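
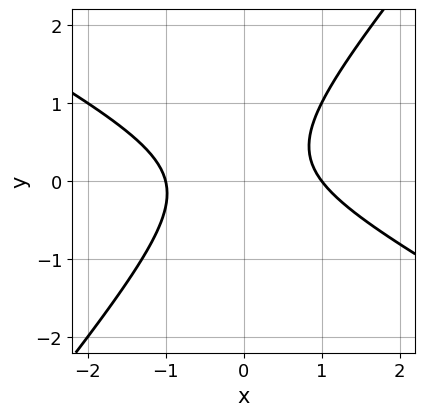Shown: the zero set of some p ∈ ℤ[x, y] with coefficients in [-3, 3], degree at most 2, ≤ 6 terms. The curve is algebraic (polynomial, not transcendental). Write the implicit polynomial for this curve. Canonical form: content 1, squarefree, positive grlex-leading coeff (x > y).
2*x^2 + 2*x*y - 3*y^2 + y - 2

1. Degree: a generic line meets the curve in up to 2 points, so deg p = 2.
2. From the visible intercepts: no y-intercept at any integer in the box; among the integer gridlines, it crosses the x-axis at x ∈ {-1, 1}.
3. Matching integer coefficients to the picture gives p.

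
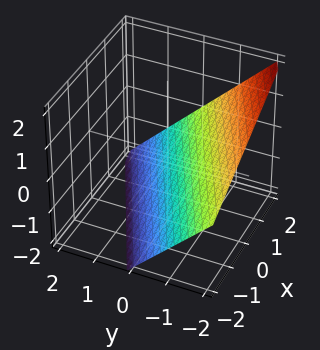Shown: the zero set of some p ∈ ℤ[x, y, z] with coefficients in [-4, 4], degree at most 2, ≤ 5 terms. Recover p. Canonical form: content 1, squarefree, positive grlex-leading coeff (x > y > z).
1. Degree: the surface is flat (a plane), so deg p = 1.
2. From the axis intercepts and sections: it crosses the y-axis at the gridline y = -1; it meets the x-axis at x = 2 (among the integer gridlines).
3. Solving for integer coefficients yields p as stated.

x - 2*y - 2*z - 2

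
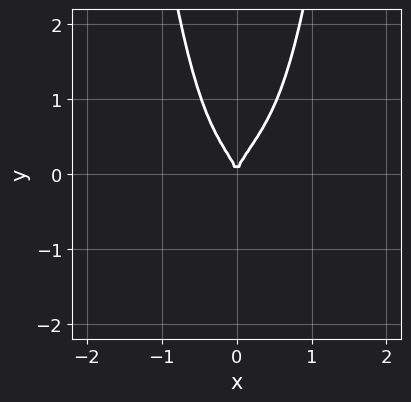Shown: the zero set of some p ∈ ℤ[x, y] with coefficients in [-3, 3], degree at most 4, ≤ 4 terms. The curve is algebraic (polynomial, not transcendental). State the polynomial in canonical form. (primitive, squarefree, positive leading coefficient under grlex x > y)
x^3*y - 3*x^2*y^2 + y^3 - x^2

(a) Degree: no degree-3 curve has this shape, so deg p = 4.
(b) Against the integer gridlines: one x-axis crossing is at x = 0; it crosses the y-axis at the gridline y = 0.
(c) Together with the visible shape, these determine p as stated.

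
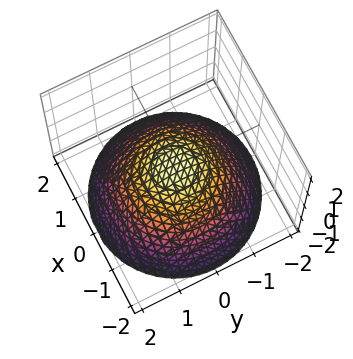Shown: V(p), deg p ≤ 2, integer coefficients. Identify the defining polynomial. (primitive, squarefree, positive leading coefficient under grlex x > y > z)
x^2 + y^2 + 2*z

First, deg p = 2. A paraboloid; a quadric.
Then, symmetry: the z-axis is an axis of rotation, so x and y enter only as x² + y².
Then, checking where it meets the axes: a circular section at z = -1 has radius between 1 and 2; one x-axis crossing is at x = 0.
Finally, matching integer coefficients to the picture gives p.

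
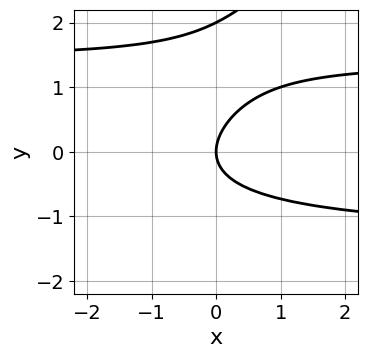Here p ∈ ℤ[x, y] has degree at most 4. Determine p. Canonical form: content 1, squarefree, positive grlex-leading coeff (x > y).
x*y^2 - y^3 + 2*y^2 - 2*x

First, degree: the shape is more complex than any degree-2 curve, so deg p = 3.
Next, reading off the gridlines: the y-axis gridline crossings are at y ∈ {0, 2}; it crosses the x-axis at the gridline x = 0.
Finally, matching integer coefficients to the picture gives p.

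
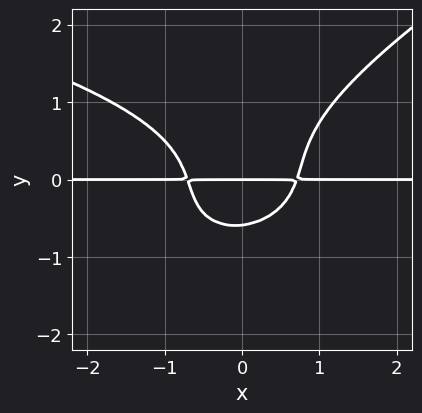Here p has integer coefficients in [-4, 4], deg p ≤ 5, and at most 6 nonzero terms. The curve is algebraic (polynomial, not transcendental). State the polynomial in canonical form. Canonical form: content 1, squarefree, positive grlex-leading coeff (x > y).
x*y^3 - 2*y^4 + 2*x^2*y - y^2 - y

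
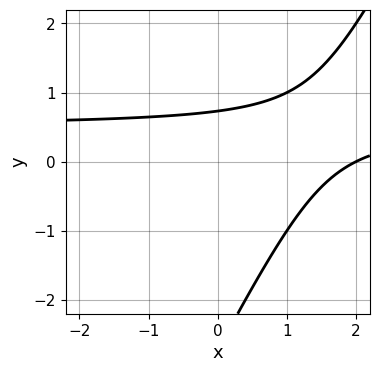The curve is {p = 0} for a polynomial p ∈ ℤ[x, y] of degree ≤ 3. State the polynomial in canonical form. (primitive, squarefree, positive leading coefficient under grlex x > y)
(a) The degree is 2 — a generic line meets the curve in up to 2 points.
(b) Against the integer gridlines: it meets the x-axis at x = 2 (among the integer gridlines).
(c) Solving for integer coefficients yields p as stated.

2*x*y - y^2 - x - 2*y + 2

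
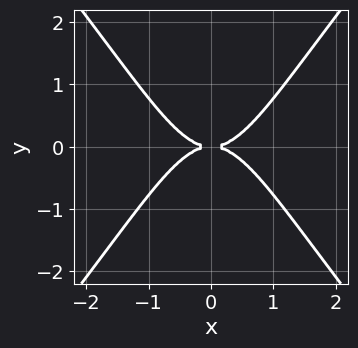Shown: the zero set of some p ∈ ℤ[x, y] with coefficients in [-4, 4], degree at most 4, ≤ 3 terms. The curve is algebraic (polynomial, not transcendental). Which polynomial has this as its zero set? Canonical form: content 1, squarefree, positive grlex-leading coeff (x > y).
3*x^4 - 2*x^2*y^2 - 3*y^2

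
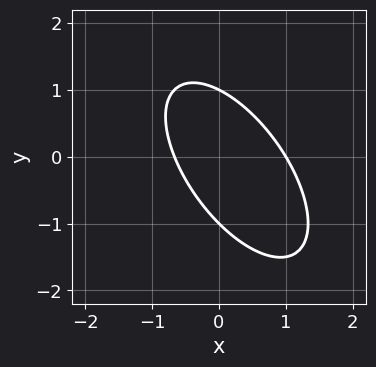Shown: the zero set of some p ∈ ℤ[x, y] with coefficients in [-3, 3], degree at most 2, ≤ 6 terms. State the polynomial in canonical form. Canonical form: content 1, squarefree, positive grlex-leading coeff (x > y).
3*x^2 + 3*x*y + 2*y^2 - x - 2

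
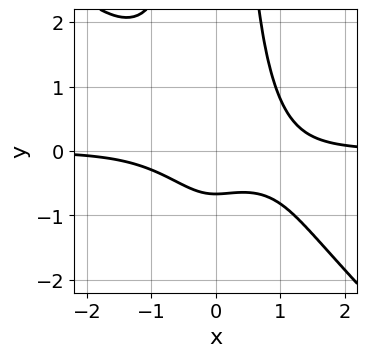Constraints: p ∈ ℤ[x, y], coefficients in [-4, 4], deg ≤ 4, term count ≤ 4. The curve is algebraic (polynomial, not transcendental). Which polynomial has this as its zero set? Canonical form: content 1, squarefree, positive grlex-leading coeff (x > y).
First, deg p = 4. A generic line meets the curve in up to 4 points.
Next, observable constraints: no x-intercept at any integer in the box.
Finally, the integer polynomial consistent with all of this is the stated p.

3*x^3*y + 3*x^2*y^2 - 3*y - 2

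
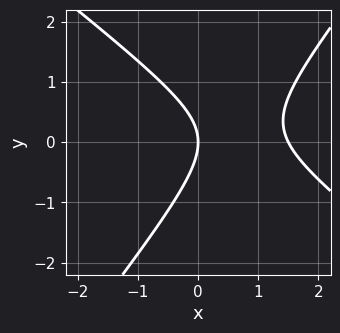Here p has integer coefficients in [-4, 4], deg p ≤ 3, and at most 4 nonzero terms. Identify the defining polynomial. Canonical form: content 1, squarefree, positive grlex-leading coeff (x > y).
2*x^2 + x*y - 2*y^2 - 3*x

First, the degree is 2 — the shape is more complex than any degree-1 curve.
Next, observable constraints: it meets the x-axis at x = 0 (among the integer gridlines); it meets the y-axis at y = 0 (among the integer gridlines).
Finally, together with the visible shape, these determine p as stated.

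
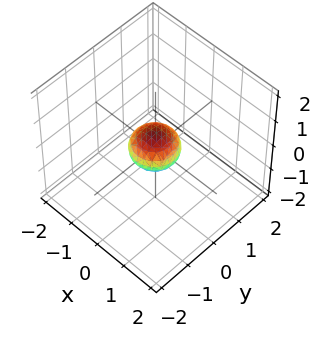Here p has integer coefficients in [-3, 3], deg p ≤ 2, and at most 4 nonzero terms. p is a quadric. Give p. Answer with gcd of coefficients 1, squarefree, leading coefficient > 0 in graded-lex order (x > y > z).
2*x^2 + 2*y^2 + 3*z^2 - 1

(a) Degree: a closed, bounded, convex surface; a quadric, so deg p = 2.
(b) Symmetries: the z ↦ −z reflection is a symmetry, so z appears only in even powers; rotational symmetry about the z-axis ⇒ p depends on x, y only through x² + y².
(c) Reading off the gridlines: a circular section at z = 0 has radius between 0 and 1.
(d) These observations pin down the coefficients.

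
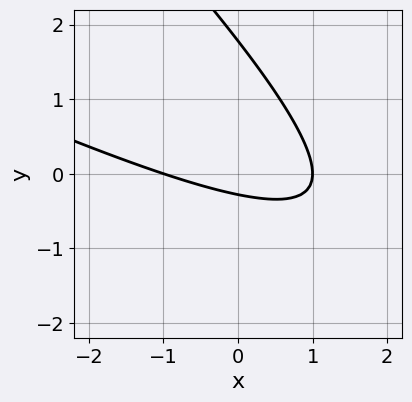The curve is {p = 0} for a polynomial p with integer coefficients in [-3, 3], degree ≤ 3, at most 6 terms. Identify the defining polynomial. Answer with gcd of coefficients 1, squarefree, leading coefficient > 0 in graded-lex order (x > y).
x^2 + 3*x*y + 2*y^2 - 3*y - 1

First, the degree is 2 — the shape is more complex than any degree-1 curve.
Then, from the axis intercepts and sections: among the integer gridlines, it crosses the x-axis at x ∈ {-1, 1}.
Finally, matching integer coefficients to the picture gives p.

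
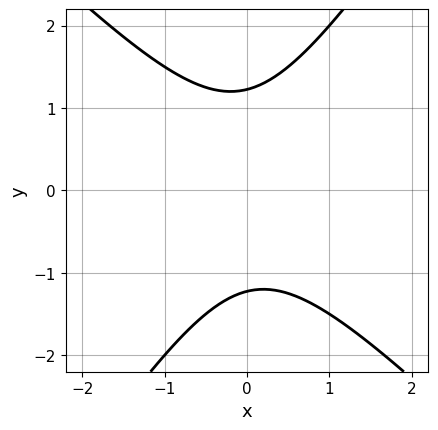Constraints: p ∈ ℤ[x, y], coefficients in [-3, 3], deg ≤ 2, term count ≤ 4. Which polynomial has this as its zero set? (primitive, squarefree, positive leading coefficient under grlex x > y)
3*x^2 + x*y - 2*y^2 + 3

First, the degree is 2 — a generic line meets the curve in up to 2 points.
Next, reading off the gridlines: the curve avoids every integer x-axis point in the box.
Finally, fitting integer coefficients to these (and the overall shape) gives p.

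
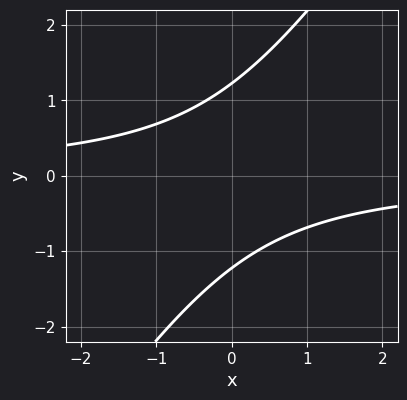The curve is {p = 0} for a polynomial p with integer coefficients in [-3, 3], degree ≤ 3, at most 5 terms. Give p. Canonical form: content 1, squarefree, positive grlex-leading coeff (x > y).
(a) The degree is 2 — no degree-1 curve has this shape.
(b) Checking where it meets the axes: no x-intercept at any integer in the box.
(c) Putting this together gives p.

3*x*y - 2*y^2 + 3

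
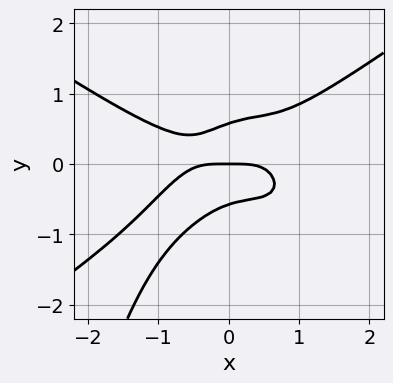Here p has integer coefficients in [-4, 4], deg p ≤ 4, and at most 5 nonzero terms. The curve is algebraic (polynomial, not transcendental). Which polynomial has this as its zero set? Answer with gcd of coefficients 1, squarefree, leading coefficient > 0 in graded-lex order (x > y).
x^4 - 2*x^2*y^2 + 2*x*y^2 - 3*y^3 + y

1. Degree: the shape is more complex than any degree-3 curve, so deg p = 4.
2. From the visible intercepts: it crosses the x-axis at the gridline x = 0; one y-axis crossing is at y = 0.
3. Matching integer coefficients to the picture gives p.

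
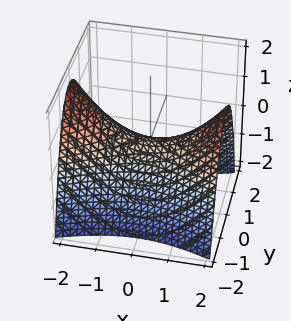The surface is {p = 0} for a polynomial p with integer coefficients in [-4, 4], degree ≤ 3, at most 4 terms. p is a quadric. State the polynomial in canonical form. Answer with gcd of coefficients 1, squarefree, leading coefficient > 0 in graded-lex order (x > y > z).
(a) The degree is 2 — a hyperbolic paraboloid; a quadric.
(b) Symmetries: the y ↦ −y reflection is a symmetry, so y appears only in even powers; mirror symmetry x ↦ −x ⇒ only even powers of x.
(c) Against the integer gridlines: it meets the z-axis at z = 0 (among the integer gridlines); it meets the y-axis at y = 0 (among the integer gridlines).
(d) Together with the visible shape, these determine p as stated.

x^2 - 3*y^2 - 3*z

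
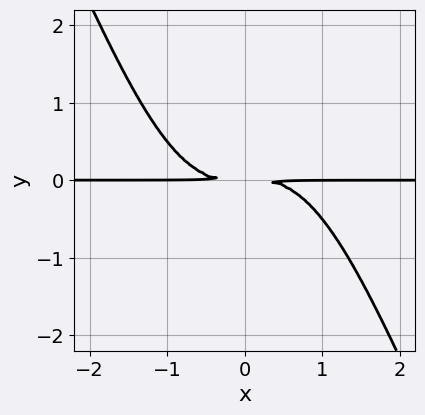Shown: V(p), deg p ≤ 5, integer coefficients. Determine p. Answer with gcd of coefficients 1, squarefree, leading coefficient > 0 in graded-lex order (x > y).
2*x^3*y + x^2*y^2 + 3*y^2

(a) deg p = 4. The shape is more complex than any degree-3 curve.
(b) From the visible intercepts: every point of the x-axis in the box is on the curve.
(c) Together with the visible shape, these determine p as stated.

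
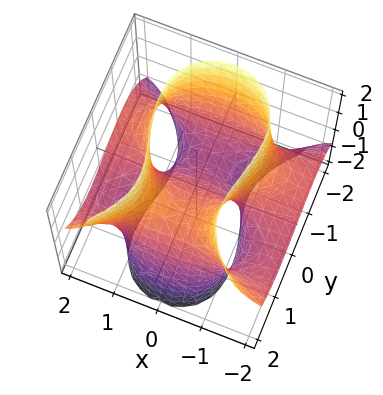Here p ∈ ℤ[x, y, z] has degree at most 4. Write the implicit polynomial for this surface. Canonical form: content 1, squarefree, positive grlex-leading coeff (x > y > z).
First, deg p = 3. A generic line meets the surface in up to 3 points.
Next, from the visible intercepts: the visible x-axis segment lies entirely on the surface; one z-axis crossing is at z = 0; it crosses the y-axis at the gridline y = 0.
Finally, solving for integer coefficients yields p as stated.

2*x^2*z - y^3 + 2*y - 2*z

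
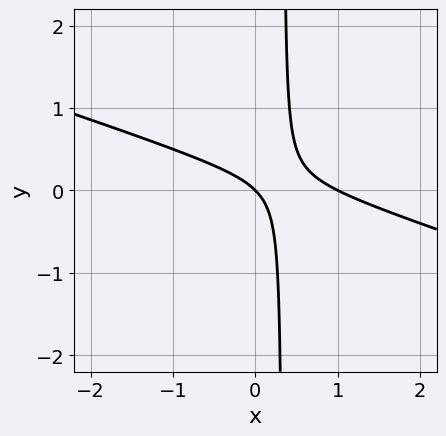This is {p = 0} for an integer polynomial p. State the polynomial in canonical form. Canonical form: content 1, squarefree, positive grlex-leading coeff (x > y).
x^2 + 3*x*y - x - y

(a) Degree: no degree-1 curve has this shape, so deg p = 2.
(b) From the visible intercepts: one y-axis crossing is at y = 0; the x-axis gridline crossings are at x ∈ {0, 1}.
(c) Together with the visible shape, these determine p as stated.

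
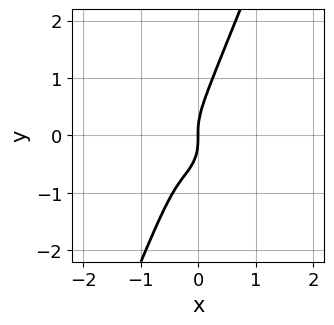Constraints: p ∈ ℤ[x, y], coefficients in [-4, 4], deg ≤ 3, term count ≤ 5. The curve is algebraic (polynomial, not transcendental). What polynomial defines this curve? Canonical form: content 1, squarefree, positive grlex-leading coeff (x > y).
1. The degree is 3 — the shape is more complex than any degree-2 curve.
2. Observable constraints: it crosses the x-axis at the gridline x = 0; it crosses the y-axis at the gridline y = 0.
3. Putting this together gives p.

3*x^3 + 2*x*y^2 - y^3 + 3*x^2 + x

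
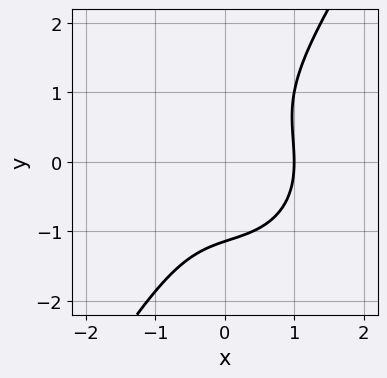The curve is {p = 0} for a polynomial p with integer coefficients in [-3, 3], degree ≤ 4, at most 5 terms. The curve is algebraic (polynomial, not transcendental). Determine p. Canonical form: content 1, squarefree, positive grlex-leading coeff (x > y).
3*x^3 + 2*x*y^2 - 2*y^3 - 3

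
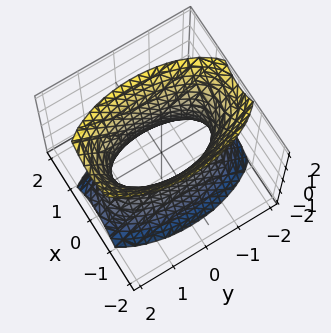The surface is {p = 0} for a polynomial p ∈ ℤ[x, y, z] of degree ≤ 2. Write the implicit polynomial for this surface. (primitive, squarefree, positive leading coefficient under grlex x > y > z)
3*x^2 + y^2 - z^2 - 2

1. deg p = 2. One connected sheet with a waist; a quadric.
2. Symmetries: it's symmetric under y → −y, forcing even powers of y; it's symmetric under z → −z, forcing even powers of z; it's symmetric under x → −x, forcing even powers of x.
3. From the visible intercepts: it misses every integer gridline on the z-axis.
4. Fitting integer coefficients to these (and the overall shape) gives p.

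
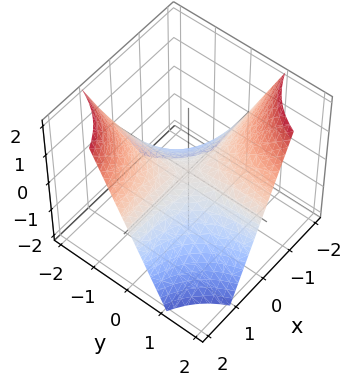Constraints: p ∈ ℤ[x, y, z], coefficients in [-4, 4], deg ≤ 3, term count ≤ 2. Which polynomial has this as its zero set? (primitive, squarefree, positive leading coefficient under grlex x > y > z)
x*y + z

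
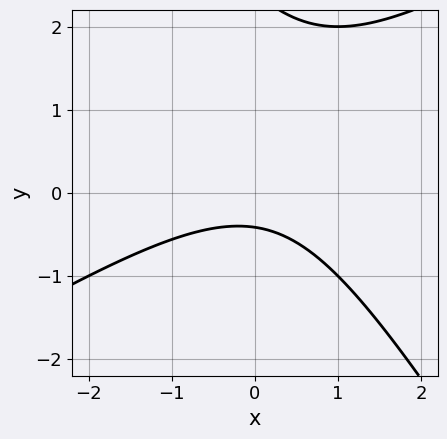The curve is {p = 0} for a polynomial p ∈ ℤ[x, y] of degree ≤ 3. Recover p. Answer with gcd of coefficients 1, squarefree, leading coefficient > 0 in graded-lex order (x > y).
1. deg p = 2. A generic line meets the curve in up to 2 points.
2. Against the integer gridlines: it misses every integer gridline on the x-axis.
3. These observations pin down the coefficients.

x^2 - x*y - y^2 + 2*y + 1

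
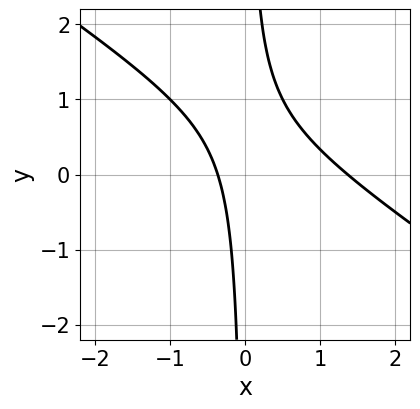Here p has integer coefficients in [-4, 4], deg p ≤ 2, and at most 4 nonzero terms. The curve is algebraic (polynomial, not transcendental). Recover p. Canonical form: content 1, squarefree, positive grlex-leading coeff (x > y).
2*x^2 + 3*x*y - 2*x - 1

1. deg p = 2. A generic line meets the curve in up to 2 points.
2. Reading off the gridlines: it misses every integer gridline on the y-axis.
3. Matching integer coefficients to the picture gives p.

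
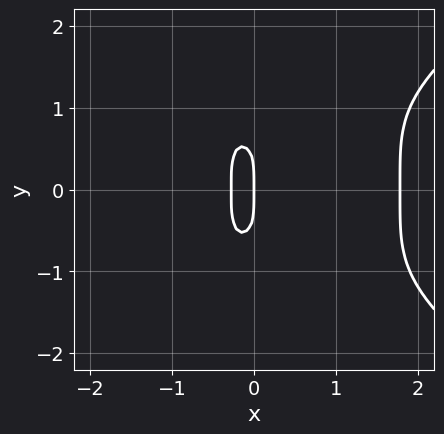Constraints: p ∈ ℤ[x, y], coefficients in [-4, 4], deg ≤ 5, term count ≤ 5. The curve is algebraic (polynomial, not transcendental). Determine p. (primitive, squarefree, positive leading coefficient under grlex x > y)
y^4 - 2*x^3 + 3*x^2 + x

1. Degree: no degree-3 curve has this shape, so deg p = 4.
2. Symmetries: it's symmetric under y → −y, forcing even powers of y.
3. Against the integer gridlines: one x-axis crossing is at x = 0; one y-axis crossing is at y = 0.
4. Matching integer coefficients to the picture gives p.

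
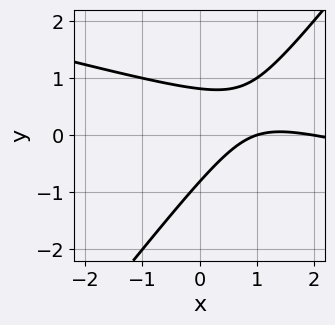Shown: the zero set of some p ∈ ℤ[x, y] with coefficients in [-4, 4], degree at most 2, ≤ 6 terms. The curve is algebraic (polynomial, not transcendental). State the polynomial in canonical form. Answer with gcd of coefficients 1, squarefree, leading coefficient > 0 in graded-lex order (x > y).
deg p = 2. A generic line meets the curve in up to 2 points.
Checking where it meets the axes: the x-axis gridline crossings are at x ∈ {1, 2}.
Putting this together gives p.

x^2 + 3*x*y - 3*y^2 - 3*x + 2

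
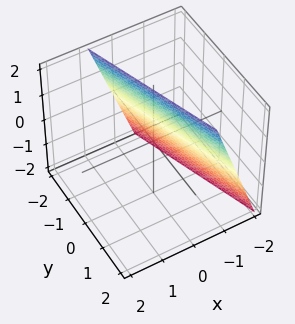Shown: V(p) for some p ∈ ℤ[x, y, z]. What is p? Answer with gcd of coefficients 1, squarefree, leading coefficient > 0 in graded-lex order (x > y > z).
3*x + y - z + 2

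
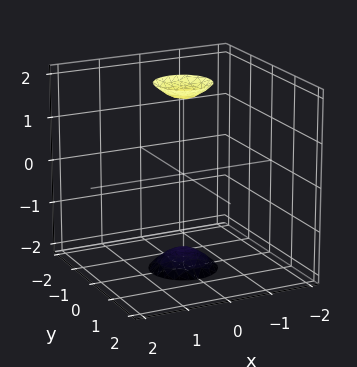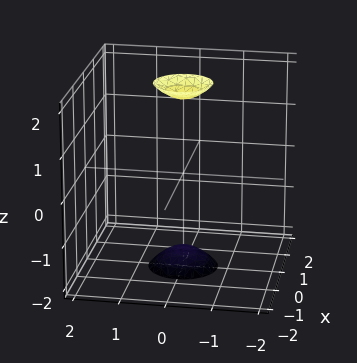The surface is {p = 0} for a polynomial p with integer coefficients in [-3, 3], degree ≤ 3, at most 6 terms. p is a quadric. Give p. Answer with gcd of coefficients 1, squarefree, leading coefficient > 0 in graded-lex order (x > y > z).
3*x^2 + 3*y^2 - z^2 + 3

1. I count 2 distinct pieces. Treating them together as one polynomial.
2. deg p = 2. Two sheets facing apart; a quadric.
3. Symmetry: the surface is invariant under rotation about z: p = q(x² + y², z); mirror symmetry z ↦ −z ⇒ only even powers of z.
4. From the axis intercepts and sections: a circular section at z = -2 has radius between 0 and 1; the surface avoids every integer x-axis point in the box; the surface avoids every integer y-axis point in the box.
5. Together with the visible shape, these determine p as stated.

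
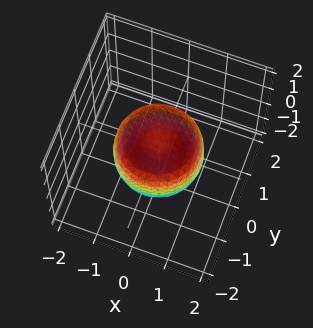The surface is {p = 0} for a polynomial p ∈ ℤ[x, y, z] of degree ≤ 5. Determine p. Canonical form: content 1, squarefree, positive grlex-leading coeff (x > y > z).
First, deg p = 4.
Next, symmetries: the surface is invariant under rotation about z: p = q(x² + y², z).
Then, from the visible intercepts: a circular section at z = 0 has radius between 1 and 2.
Finally, solving for integer coefficients yields p as stated.

2*x^4 + 4*x^2*y^2 + 2*y^4 - 2*x^2 - 2*y^2 + 2*z^2 - 1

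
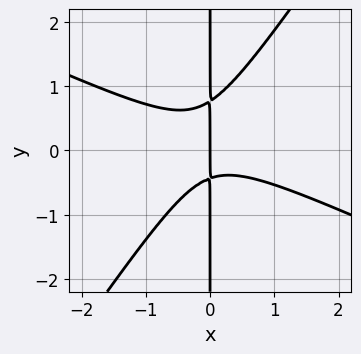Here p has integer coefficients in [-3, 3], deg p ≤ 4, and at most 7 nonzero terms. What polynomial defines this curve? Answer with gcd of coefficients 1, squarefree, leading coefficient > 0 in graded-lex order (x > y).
First, the degree is 3 — the shape is more complex than any degree-2 curve.
Next, observable constraints: the visible y-axis segment lies entirely on the curve; it meets the x-axis at x = 0 (among the integer gridlines).
Finally, solving for integer coefficients yields p as stated.

2*x^3 + 3*x^2*y - 3*x*y^2 + x*y + x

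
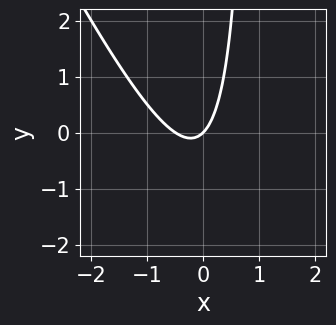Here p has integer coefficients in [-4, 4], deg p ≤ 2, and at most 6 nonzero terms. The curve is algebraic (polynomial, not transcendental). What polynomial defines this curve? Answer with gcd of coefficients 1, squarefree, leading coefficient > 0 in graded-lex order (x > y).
2*x^2 + x*y + x - y

First, degree: no degree-1 curve has this shape, so deg p = 2.
Next, from the axis intercepts and sections: it crosses the y-axis at the gridline y = 0; it meets the x-axis at x = 0 (among the integer gridlines).
Finally, assembling these constraints gives the stated polynomial.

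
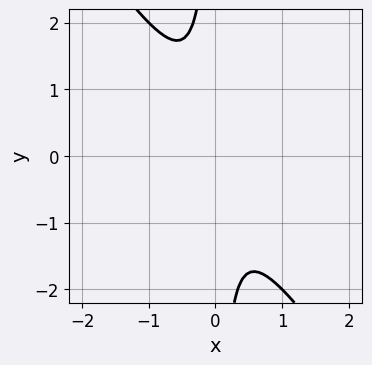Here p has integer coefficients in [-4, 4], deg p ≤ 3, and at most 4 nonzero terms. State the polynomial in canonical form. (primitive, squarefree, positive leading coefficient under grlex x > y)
3*x^2 + 2*x*y + 1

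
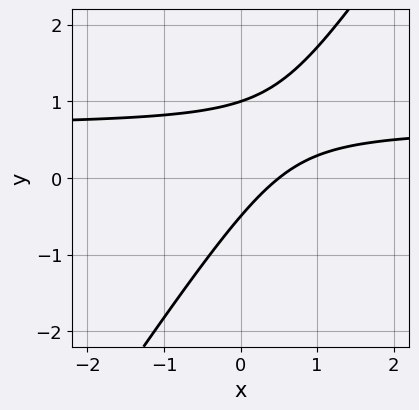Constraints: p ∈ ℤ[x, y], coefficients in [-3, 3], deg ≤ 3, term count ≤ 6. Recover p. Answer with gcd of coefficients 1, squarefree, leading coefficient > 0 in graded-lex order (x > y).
3*x*y - 2*y^2 - 2*x + y + 1

1. The degree is 2 — a generic line meets the curve in up to 2 points.
2. From the visible intercepts: it crosses the y-axis at the gridline y = 1.
3. Solving for integer coefficients yields p as stated.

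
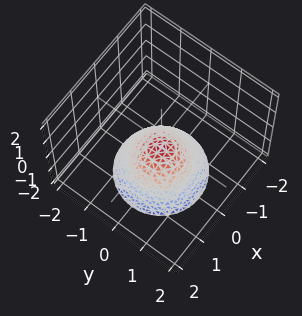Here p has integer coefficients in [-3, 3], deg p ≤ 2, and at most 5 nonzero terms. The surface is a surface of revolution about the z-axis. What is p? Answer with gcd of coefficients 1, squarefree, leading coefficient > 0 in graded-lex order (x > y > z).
Degree: a generic line meets the surface in up to 2 points, so deg p = 2.
Symmetries: the surface is invariant under rotation about z: p = q(x² + y², z).
Reading off the gridlines: it misses every integer gridline on the y-axis; the surface avoids every integer x-axis point in the box; a circular section at z = -1 has radius between 0 and 1.
The integer polynomial consistent with all of this is the stated p.

3*x^2 + 3*y^2 + 3*z + 1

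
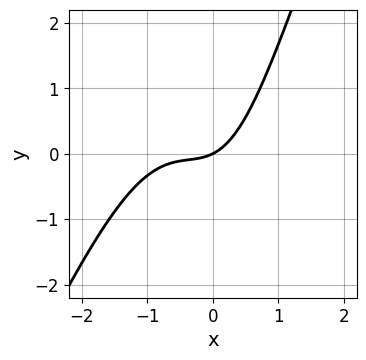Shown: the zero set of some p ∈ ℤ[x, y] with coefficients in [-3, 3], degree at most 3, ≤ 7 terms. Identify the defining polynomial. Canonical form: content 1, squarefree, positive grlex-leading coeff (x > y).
2*x^3 - x^2*y + 2*x^2 + x - 2*y

1. deg p = 3.
2. From the axis intercepts and sections: it meets the y-axis at y = 0 (among the integer gridlines); it crosses the x-axis at the gridline x = 0.
3. These observations pin down the coefficients.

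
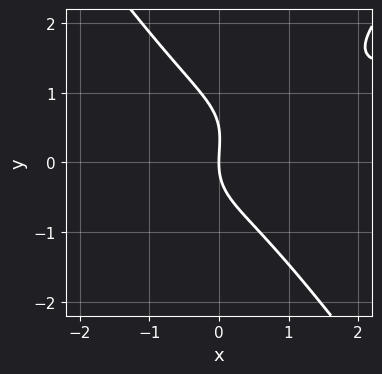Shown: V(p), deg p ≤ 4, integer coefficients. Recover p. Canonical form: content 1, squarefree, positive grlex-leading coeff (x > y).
x^3 - 3*x^2*y + 2*y^3 - y^2 + 3*x

deg p = 3.
Observable constraints: it meets the y-axis at y = 0 (among the integer gridlines); it crosses the x-axis at the gridline x = 0.
Solving for integer coefficients yields p as stated.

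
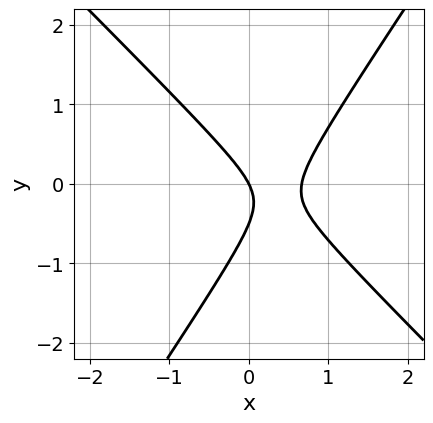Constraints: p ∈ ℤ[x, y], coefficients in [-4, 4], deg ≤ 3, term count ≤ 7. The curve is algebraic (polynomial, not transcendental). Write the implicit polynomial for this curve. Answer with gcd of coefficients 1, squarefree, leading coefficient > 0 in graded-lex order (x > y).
3*x^2 + x*y - 2*y^2 - 2*x - y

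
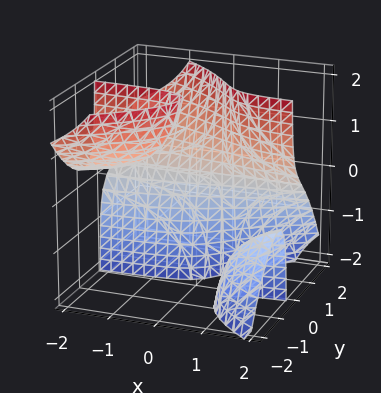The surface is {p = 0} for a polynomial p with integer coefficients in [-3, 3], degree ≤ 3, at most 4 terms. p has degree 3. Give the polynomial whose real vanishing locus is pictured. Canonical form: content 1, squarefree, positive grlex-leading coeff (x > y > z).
(a) I count 3 distinct pieces.
(b) The degree is 3 — no degree-2 surface has this shape.
(c) From the axis intercepts and sections: no x-intercept at any integer in the box; no z-intercept at any integer in the box.
(d) Fitting integer coefficients to these (and the overall shape) gives p.

3*x*y*z + 2*y^3 - y*z - 1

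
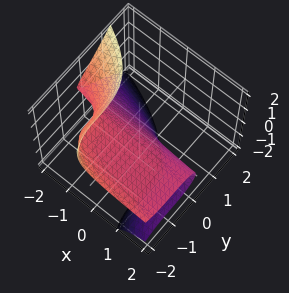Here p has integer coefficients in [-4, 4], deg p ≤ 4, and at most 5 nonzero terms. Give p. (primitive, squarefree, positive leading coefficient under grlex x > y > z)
(a) deg p = 3.
(b) Checking where it meets the axes: one z-axis crossing is at z = 0; it crosses the y-axis at the gridline y = 0.
(c) Fitting integer coefficients to these (and the overall shape) gives p.

2*x*z^2 + y^3 + 3*y^2 + 3*y + 3*z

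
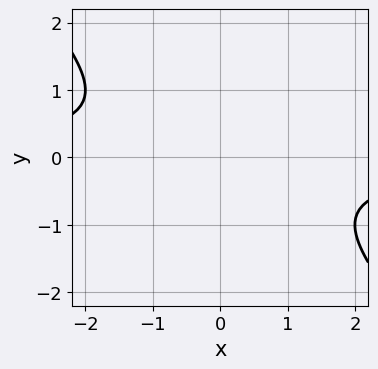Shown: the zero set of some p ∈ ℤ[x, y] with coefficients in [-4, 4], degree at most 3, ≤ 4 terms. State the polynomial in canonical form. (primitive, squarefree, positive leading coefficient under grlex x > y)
x*y + y^2 + 1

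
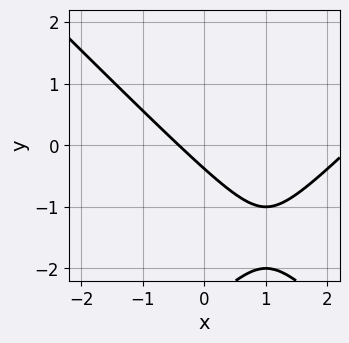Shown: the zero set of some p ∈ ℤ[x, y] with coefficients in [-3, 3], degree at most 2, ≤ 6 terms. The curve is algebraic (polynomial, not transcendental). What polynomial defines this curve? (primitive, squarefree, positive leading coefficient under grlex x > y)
(a) The degree is 2 — no degree-1 curve has this shape.
(b) Putting this together gives p.

x^2 - y^2 - 2*x - 3*y - 1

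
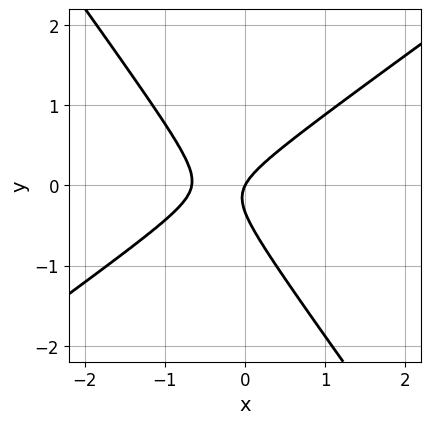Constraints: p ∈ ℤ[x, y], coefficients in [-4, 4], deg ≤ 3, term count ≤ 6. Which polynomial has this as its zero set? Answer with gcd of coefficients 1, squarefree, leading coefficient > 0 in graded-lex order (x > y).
3*x^2 - 2*x*y - 3*y^2 + 2*x - y

First, the degree is 2 — a generic line meets the curve in up to 2 points.
Then, against the integer gridlines: it meets the y-axis at y = 0 (among the integer gridlines); it meets the x-axis at x = 0 (among the integer gridlines).
Finally, together with the visible shape, these determine p as stated.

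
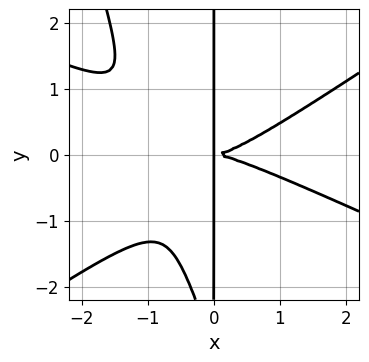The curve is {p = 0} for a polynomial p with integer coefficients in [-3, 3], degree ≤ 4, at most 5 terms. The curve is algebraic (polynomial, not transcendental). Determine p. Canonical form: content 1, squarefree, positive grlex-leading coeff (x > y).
x^4 + x^3*y - 3*x^2*y^2 - x*y^3 - 3*x*y^2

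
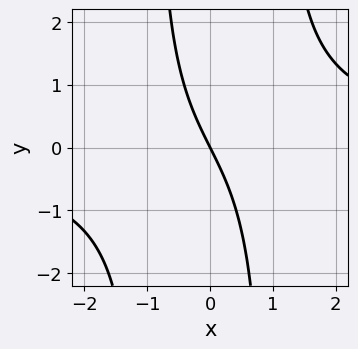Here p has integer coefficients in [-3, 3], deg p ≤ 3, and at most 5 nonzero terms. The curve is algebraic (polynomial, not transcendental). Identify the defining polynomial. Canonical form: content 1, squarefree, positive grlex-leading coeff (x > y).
1. Degree: a generic line meets the curve in up to 3 points, so deg p = 3.
2. From the visible intercepts: it meets the x-axis at x = 0 (among the integer gridlines); it crosses the y-axis at the gridline y = 0.
3. Solving for integer coefficients yields p as stated.

x^2*y - 2*x - y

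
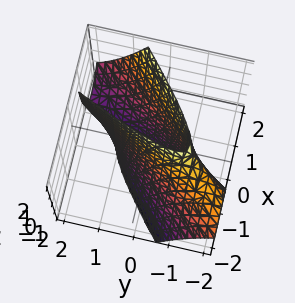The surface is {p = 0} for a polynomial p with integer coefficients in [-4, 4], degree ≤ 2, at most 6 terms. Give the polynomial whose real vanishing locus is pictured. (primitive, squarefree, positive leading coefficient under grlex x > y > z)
(a) deg p = 2. No degree-1 surface has this shape.
(b) Observable constraints: no z-intercept at any integer in the box; among the integer gridlines, it crosses the y-axis at y ∈ {-1, 1}.
(c) Putting this together gives p.

2*x^2 - 3*x*y - x*z + y^2 - 1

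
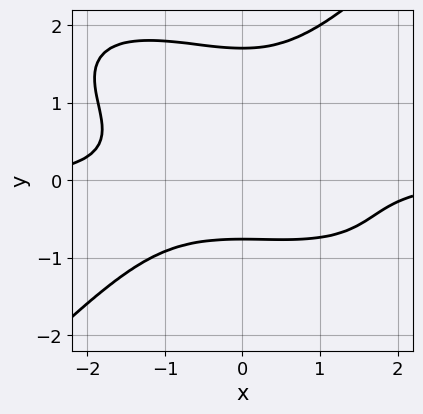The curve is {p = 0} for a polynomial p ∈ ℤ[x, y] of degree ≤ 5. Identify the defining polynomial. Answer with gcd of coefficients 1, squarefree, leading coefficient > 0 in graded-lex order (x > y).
(a) deg p = 4.
(b) Observable constraints: it misses every integer gridline on the x-axis.
(c) Assembling these constraints gives the stated polynomial.

x^3*y + x^2*y^2 - 2*y^4 + 3*y^3 + 2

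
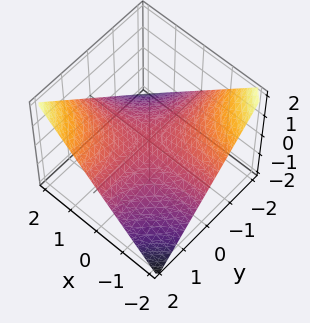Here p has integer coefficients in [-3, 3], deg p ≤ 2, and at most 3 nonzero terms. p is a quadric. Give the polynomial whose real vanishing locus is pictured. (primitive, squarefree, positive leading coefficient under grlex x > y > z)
x*y - 2*z

First, the degree is 2 — a hyperbolic paraboloid; a quadric.
Then, from the visible intercepts: every point of the x-axis in the box is on the surface; the visible y-axis segment lies entirely on the surface; one z-axis crossing is at z = 0.
Finally, the integer polynomial consistent with all of this is the stated p.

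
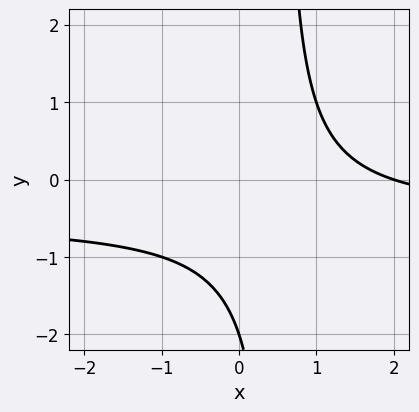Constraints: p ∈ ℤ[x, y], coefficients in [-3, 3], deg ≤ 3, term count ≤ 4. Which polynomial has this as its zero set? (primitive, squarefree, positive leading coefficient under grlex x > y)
2*x*y + x - y - 2

Degree: the shape is more complex than any degree-1 curve, so deg p = 2.
Reading off the gridlines: one y-axis crossing is at y = -2; it meets the x-axis at x = 2 (among the integer gridlines).
Solving for integer coefficients yields p as stated.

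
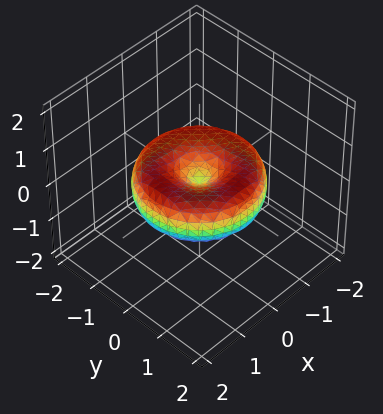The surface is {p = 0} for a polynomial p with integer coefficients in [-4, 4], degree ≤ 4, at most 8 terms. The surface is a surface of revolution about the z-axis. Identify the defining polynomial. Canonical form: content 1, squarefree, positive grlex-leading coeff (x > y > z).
(a) Degree: no degree-3 surface has this shape, so deg p = 4.
(b) Symmetries: rotational symmetry about the z-axis ⇒ p depends on x, y only through x² + y².
(c) Observable constraints: a circular section at z = 0 has radius between 1 and 2; it crosses the z-axis at the gridline z = 0; it crosses the x-axis at the gridline x = 0.
(d) Solving for integer coefficients yields p as stated.

x^4 + 2*x^2*y^2 + y^4 - 2*x^2 - 2*y^2 + 3*z^2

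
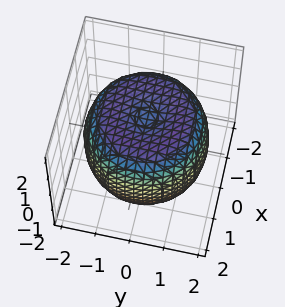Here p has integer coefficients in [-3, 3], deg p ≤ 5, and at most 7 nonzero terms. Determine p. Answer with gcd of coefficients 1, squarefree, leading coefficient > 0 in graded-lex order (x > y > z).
deg p = 4. A generic line meets the surface in up to 4 points.
Symmetries: rotational symmetry about the z-axis ⇒ p depends on x, y only through x² + y².
Checking where it meets the axes: a circular section at z = 1 has radius between 1 and 2.
Putting this together gives p.

x^4 + 2*x^2*y^2 + y^4 - 2*x^2 - 2*y^2 + 2*z^2 - 3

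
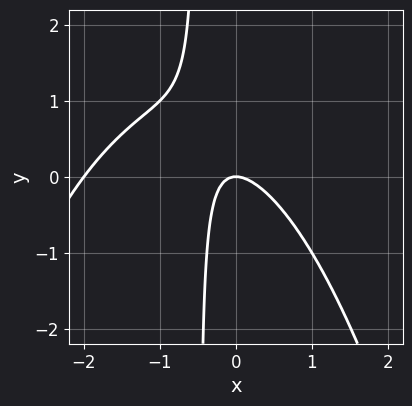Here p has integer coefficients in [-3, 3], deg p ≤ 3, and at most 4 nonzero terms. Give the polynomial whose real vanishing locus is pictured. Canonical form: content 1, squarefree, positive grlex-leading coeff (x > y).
First, degree: a generic line meets the curve in up to 3 points, so deg p = 3.
Then, from the axis intercepts and sections: among the integer gridlines, it crosses the x-axis at x ∈ {-2, 0}; one y-axis crossing is at y = 0.
Finally, the integer polynomial consistent with all of this is the stated p.

x^3 + 2*x^2 + 2*x*y + y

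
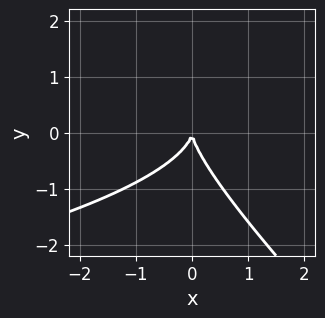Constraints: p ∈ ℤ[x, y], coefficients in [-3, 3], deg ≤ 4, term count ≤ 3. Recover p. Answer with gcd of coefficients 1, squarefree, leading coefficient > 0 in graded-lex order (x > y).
The degree is 3 — a generic line meets the curve in up to 3 points.
From the axis intercepts and sections: it crosses the x-axis at the gridline x = 0; one y-axis crossing is at y = 0.
The integer polynomial consistent with all of this is the stated p.

2*x*y^2 + 2*y^3 + 3*x^2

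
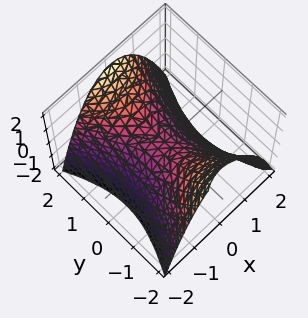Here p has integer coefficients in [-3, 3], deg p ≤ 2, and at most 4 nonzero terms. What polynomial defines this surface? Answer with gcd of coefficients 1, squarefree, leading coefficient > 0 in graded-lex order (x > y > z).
1. deg p = 2. A hyperbolic paraboloid; a quadric.
2. Symmetries: it's symmetric under x → −x, forcing even powers of x; the y ↦ −y reflection is a symmetry, so y appears only in even powers.
3. Observable constraints: one x-axis crossing is at x = 0; it meets the y-axis at y = 0 (among the integer gridlines); it meets the z-axis at z = 0 (among the integer gridlines).
4. The integer polynomial consistent with all of this is the stated p.

2*x^2 - y^2 + 2*z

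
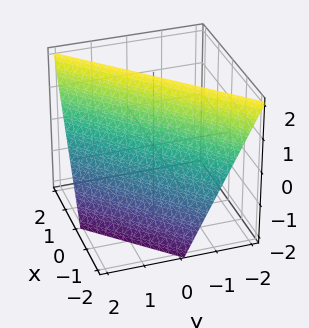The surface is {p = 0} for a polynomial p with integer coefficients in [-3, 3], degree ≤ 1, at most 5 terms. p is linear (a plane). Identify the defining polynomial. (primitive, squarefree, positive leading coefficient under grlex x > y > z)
The degree is 1 — every cross-section is a straight line — this is a plane.
Reading off the gridlines: one x-axis crossing is at x = -1; it crosses the y-axis at the gridline y = 1.
Putting this together gives p.

2*x - 2*y - z + 2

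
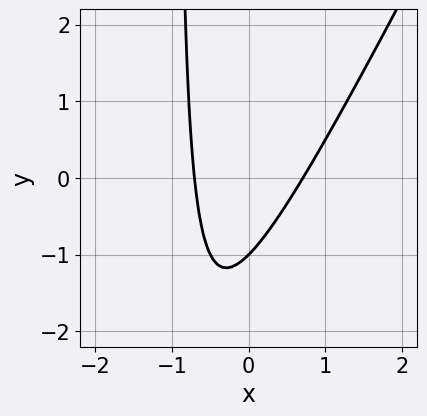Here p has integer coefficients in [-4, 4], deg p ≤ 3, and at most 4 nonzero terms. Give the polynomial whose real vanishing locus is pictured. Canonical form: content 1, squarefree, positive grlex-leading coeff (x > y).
2*x^2 - x*y - y - 1

Degree: no degree-1 curve has this shape, so deg p = 2.
From the axis intercepts and sections: it meets the y-axis at y = -1 (among the integer gridlines).
Putting this together gives p.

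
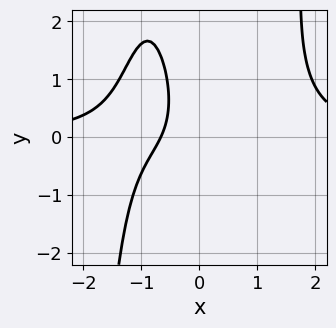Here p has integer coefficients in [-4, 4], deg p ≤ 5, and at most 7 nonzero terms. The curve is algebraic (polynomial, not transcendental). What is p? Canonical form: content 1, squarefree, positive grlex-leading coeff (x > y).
First, degree: the shape is more complex than any degree-3 curve, so deg p = 4.
Then, from the visible intercepts: no y-intercept at any integer in the box.
Finally, putting this together gives p.

2*x^3*y - 3*x*y - y^2 - 3*x - 2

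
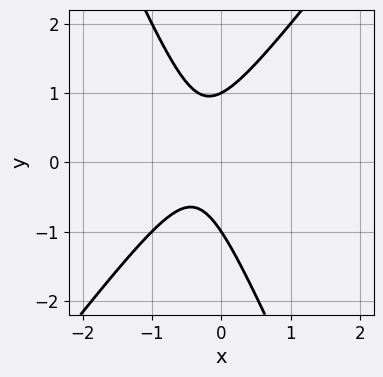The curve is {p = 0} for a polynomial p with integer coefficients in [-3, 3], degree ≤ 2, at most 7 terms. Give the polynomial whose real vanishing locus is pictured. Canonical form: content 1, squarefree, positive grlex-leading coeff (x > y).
3*x^2 - x*y - y^2 + 2*x + 1

Degree: a generic line meets the curve in up to 2 points, so deg p = 2.
Against the integer gridlines: no x-intercept at any integer in the box; the y-axis gridline crossings are at y ∈ {-1, 1}.
Solving for integer coefficients yields p as stated.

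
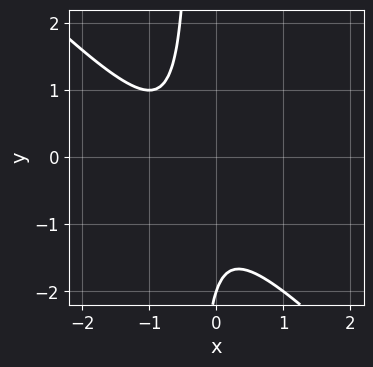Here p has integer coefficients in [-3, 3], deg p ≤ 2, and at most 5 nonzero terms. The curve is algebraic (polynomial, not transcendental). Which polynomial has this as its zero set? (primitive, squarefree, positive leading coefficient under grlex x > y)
1. Degree: a generic line meets the curve in up to 2 points, so deg p = 2.
2. Observable constraints: it misses every integer gridline on the x-axis; one y-axis crossing is at y = -2.
3. These observations pin down the coefficients.

3*x^2 + 3*x*y + 3*x + y + 2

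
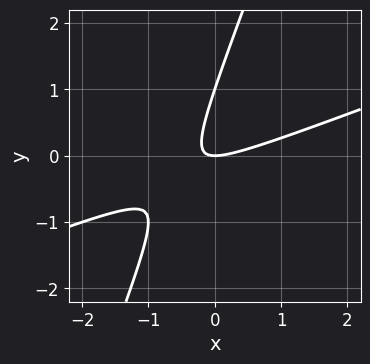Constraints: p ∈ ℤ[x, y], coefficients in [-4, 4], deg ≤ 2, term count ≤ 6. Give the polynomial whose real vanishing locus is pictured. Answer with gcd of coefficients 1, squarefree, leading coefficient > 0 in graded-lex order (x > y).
First, degree: a generic line meets the curve in up to 2 points, so deg p = 2.
Next, reading off the gridlines: it crosses the x-axis at the gridline x = 0; among the integer gridlines, it crosses the y-axis at y ∈ {0, 1}.
Finally, matching integer coefficients to the picture gives p.

x^2 - 3*x*y + y^2 - y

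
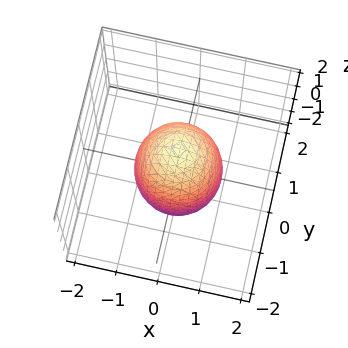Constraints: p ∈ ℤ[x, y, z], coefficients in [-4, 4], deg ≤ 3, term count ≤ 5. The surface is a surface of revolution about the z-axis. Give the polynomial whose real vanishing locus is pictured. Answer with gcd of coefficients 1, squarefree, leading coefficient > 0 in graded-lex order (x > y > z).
3*x^2 + 3*y^2 + z^2 - 3

1. The degree is 2 — the shape is more complex than any degree-1 surface.
2. Symmetry: the z-axis is an axis of rotation, so x and y enter only as x² + y².
3. Against the integer gridlines: the y-axis gridline crossings are at y ∈ {-1, 1}; among the integer gridlines, it crosses the x-axis at x ∈ {-1, 1}; a circular section at z = 1 has radius between 0 and 1.
4. Matching integer coefficients to the picture gives p.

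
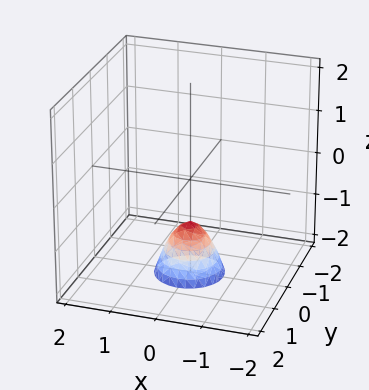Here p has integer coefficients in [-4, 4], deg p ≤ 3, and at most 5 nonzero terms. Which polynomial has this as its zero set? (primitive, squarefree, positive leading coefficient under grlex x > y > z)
2*x^2 + 2*y^2 + z + 1

Degree: the shape is more complex than any degree-1 surface, so deg p = 2.
Symmetries: rotational symmetry about the z-axis ⇒ p depends on x, y only through x² + y².
Against the integer gridlines: a circular section at z = -2 has radius between 0 and 1; the surface avoids every integer y-axis point in the box.
Putting this together gives p.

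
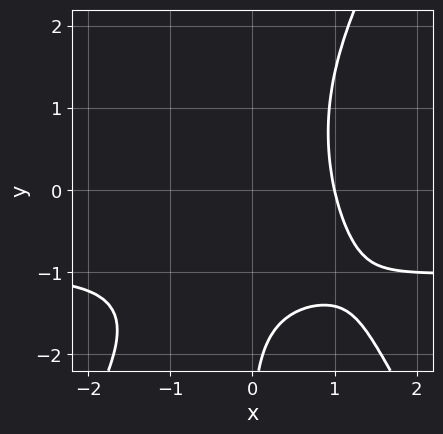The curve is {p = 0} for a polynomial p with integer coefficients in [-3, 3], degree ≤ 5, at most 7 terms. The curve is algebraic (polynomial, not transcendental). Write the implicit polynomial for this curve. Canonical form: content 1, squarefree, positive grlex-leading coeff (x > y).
First, degree: the shape is more complex than any degree-3 curve, so deg p = 4.
Next, from the visible intercepts: it meets the x-axis at x = 1 (among the integer gridlines); the curve avoids every integer y-axis point in the box.
Finally, putting this together gives p.

3*x^3*y - x*y^3 + 3*x^3 - y - 3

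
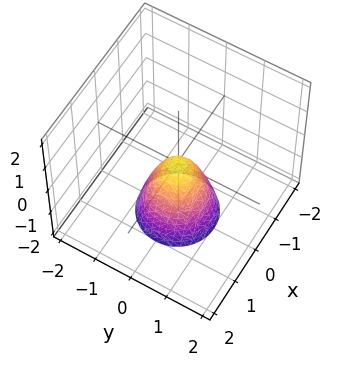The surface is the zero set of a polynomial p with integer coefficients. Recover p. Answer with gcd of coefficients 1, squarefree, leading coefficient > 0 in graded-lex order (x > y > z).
deg p = 2.
Symmetries: rotational symmetry about the z-axis ⇒ p depends on x, y only through x² + y².
Checking where it meets the axes: a circular section at z = -2 has radius exactly 1; it meets the y-axis at y = 0 (among the integer gridlines).
These observations pin down the coefficients.

2*x^2 + 2*y^2 + z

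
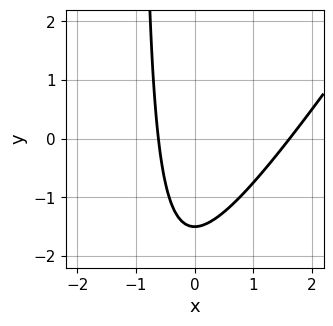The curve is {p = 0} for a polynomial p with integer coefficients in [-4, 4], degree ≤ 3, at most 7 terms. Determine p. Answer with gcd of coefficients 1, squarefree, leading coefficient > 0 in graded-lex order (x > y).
3*x^2 - 2*x*y - 3*x - 2*y - 3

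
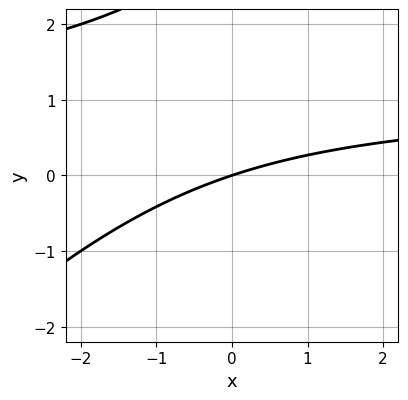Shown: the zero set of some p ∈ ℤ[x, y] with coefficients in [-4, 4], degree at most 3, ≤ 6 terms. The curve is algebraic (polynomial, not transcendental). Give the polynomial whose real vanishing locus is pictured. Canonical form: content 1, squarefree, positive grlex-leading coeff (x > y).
First, deg p = 2. The shape is more complex than any degree-1 curve.
Next, reading off the gridlines: it crosses the x-axis at the gridline x = 0; it crosses the y-axis at the gridline y = 0.
Finally, the integer polynomial consistent with all of this is the stated p.

x*y - y^2 - x + 3*y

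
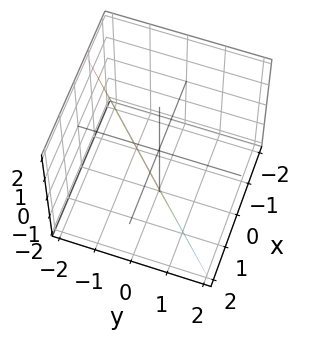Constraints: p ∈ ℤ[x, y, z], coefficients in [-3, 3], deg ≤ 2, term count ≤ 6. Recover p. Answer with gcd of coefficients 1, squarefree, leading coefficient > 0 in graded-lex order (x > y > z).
3*x - 3*y - z - 2

1. Degree: the surface is flat (a plane), so deg p = 1.
2. From the visible intercepts: one z-axis crossing is at z = -2.
3. Together with the visible shape, these determine p as stated.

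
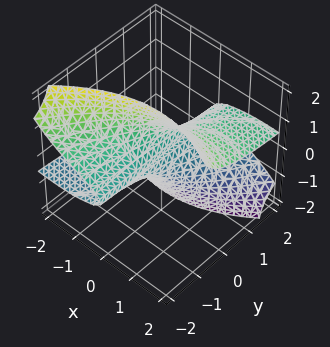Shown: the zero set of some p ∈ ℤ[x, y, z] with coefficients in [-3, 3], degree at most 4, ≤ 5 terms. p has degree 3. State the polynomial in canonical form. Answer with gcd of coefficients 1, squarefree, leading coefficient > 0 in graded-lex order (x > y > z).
Degree: the shape is more complex than any degree-2 surface, so deg p = 3.
Observable constraints: among the integer gridlines, it crosses the z-axis at z ∈ {-1, 0, 1}; one x-axis crossing is at x = 0; the visible y-axis segment lies entirely on the surface.
These observations pin down the coefficients.

x^2*z + 3*y*z^2 + z^3 - 2*x - z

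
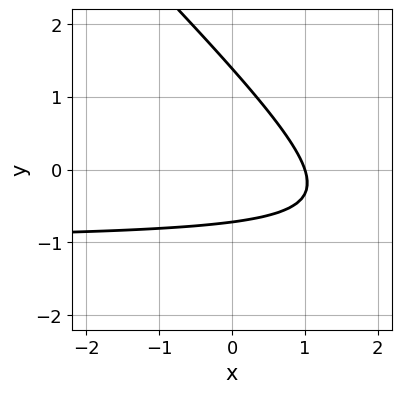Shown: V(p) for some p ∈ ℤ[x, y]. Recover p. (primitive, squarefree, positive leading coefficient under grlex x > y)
(a) deg p = 2. No degree-1 curve has this shape.
(b) From the visible intercepts: it crosses the x-axis at the gridline x = 1.
(c) The integer polynomial consistent with all of this is the stated p.

3*x*y + 3*y^2 + 3*x - 2*y - 3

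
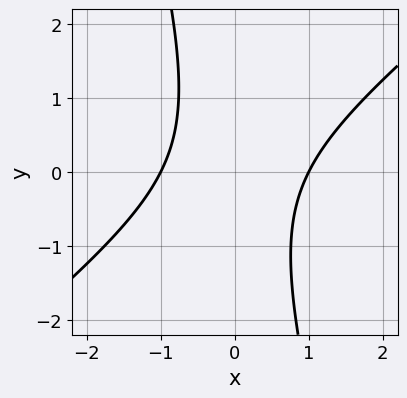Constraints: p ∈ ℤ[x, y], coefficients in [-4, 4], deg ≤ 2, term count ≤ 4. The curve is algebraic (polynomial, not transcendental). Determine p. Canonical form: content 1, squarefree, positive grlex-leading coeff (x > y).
3*x^2 - 3*x*y - y^2 - 3

deg p = 2. A generic line meets the curve in up to 2 points.
Against the integer gridlines: among the integer gridlines, it crosses the x-axis at x ∈ {-1, 1}; the curve avoids every integer y-axis point in the box.
Solving for integer coefficients yields p as stated.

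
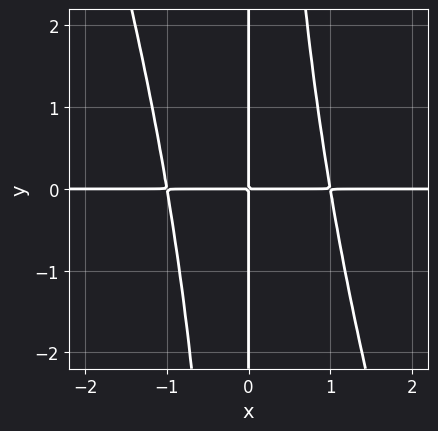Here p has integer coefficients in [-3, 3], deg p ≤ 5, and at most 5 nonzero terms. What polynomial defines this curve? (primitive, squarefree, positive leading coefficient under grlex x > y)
1. The degree is 4 — the shape is more complex than any degree-3 curve.
2. Against the integer gridlines: every point of the y-axis in the box is on the curve; every point of the x-axis in the box is on the curve.
3. Assembling these constraints gives the stated polynomial.

3*x^3*y + x^2*y^2 - 3*x*y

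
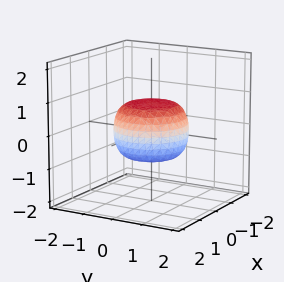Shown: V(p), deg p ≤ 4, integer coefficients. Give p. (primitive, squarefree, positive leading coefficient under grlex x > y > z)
2*x^4 + 4*x^2*y^2 + 2*y^4 - x^2 - y^2 + 3*z^2 - 2

First, deg p = 4. A generic line meets the surface in up to 4 points.
Next, symmetries: rotational symmetry about the z-axis ⇒ p depends on x, y only through x² + y².
Next, reading off the gridlines: a circular section at z = 0 has radius between 1 and 2.
Finally, putting this together gives p.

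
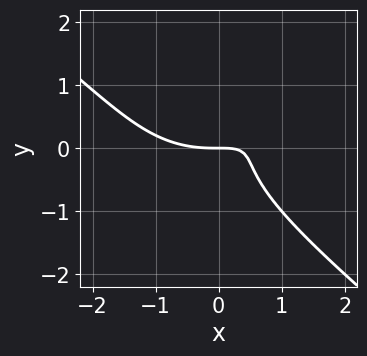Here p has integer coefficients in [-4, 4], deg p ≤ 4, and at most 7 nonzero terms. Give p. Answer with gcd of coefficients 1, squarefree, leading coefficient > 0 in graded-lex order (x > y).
x^3 + x*y^2 + 3*y^3 - 3*x*y + 2*y

1. deg p = 3. A generic line meets the curve in up to 3 points.
2. From the visible intercepts: one y-axis crossing is at y = 0; it meets the x-axis at x = 0 (among the integer gridlines).
3. Assembling these constraints gives the stated polynomial.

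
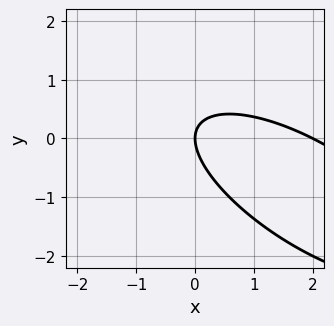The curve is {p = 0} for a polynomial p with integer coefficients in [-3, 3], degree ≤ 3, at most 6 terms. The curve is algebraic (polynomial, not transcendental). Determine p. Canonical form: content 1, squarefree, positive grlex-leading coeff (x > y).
1. deg p = 2. No degree-1 curve has this shape.
2. Against the integer gridlines: it meets the y-axis at y = 0 (among the integer gridlines); the x-axis gridline crossings are at x ∈ {0, 2}.
3. Together with the visible shape, these determine p as stated.

x^2 + 2*x*y + 2*y^2 - 2*x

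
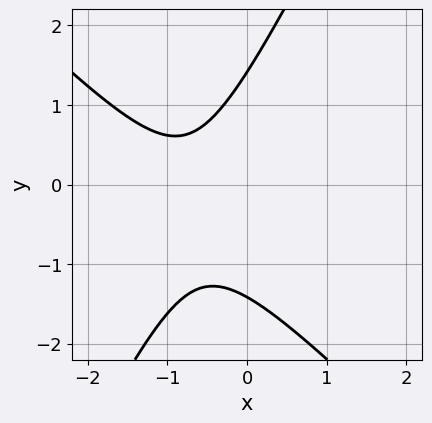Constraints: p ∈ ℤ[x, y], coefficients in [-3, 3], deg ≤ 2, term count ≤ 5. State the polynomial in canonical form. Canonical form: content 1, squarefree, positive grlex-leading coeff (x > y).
2*x^2 + x*y - y^2 + 3*x + 2

1. Degree: the shape is more complex than any degree-1 curve, so deg p = 2.
2. Checking where it meets the axes: the curve avoids every integer x-axis point in the box.
3. The integer polynomial consistent with all of this is the stated p.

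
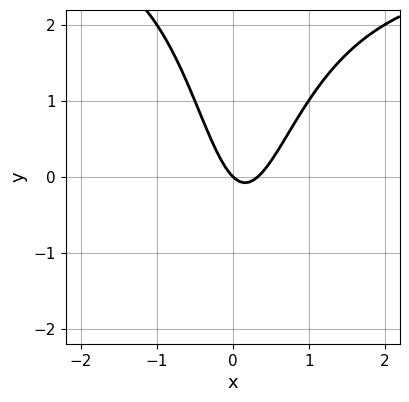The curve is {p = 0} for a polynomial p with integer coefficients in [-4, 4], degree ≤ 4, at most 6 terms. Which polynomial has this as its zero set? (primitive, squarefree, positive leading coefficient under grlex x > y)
x^2*y - 3*x^2 + x + y

The degree is 3 — the shape is more complex than any degree-2 curve.
Observable constraints: one x-axis crossing is at x = 0; it crosses the y-axis at the gridline y = 0.
The integer polynomial consistent with all of this is the stated p.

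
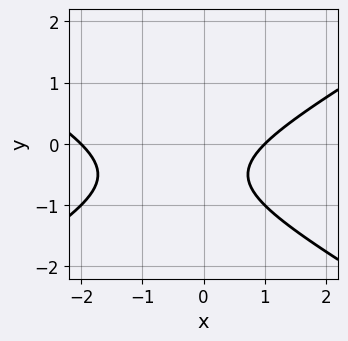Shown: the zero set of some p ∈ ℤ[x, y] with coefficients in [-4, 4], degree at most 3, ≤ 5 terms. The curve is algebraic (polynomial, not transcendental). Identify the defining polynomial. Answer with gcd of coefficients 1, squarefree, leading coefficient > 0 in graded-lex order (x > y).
x^2 - 3*y^2 + x - 3*y - 2

First, deg p = 2. No degree-1 curve has this shape.
Then, reading off the gridlines: it misses every integer gridline on the y-axis; the x-axis gridline crossings are at x ∈ {-2, 1}.
Finally, assembling these constraints gives the stated polynomial.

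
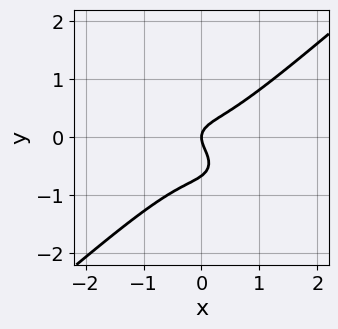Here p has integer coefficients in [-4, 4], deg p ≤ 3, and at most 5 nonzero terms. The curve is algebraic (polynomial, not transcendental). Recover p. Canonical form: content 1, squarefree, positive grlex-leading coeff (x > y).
(a) deg p = 3. A generic line meets the curve in up to 3 points.
(b) Reading off the gridlines: one x-axis crossing is at x = 0; it crosses the y-axis at the gridline y = 0.
(c) Assembling these constraints gives the stated polynomial.

2*x^3 - 3*y^3 - 2*y^2 + x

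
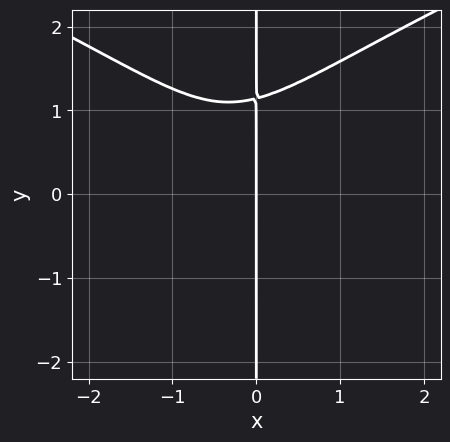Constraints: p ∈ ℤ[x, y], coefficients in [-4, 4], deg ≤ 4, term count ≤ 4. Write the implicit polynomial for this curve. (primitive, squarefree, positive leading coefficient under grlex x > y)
2*x*y^3 - 3*x^3 - 2*x^2 - 3*x

Degree: the shape is more complex than any degree-3 curve, so deg p = 4.
Against the integer gridlines: it meets the x-axis at x = 0 (among the integer gridlines); the visible y-axis segment lies entirely on the curve.
Matching integer coefficients to the picture gives p.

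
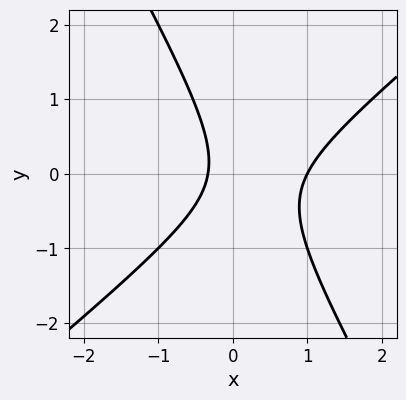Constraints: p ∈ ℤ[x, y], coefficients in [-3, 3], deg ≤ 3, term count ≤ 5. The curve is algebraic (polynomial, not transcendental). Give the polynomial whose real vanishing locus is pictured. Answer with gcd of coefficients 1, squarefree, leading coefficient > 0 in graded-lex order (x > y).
First, degree: the shape is more complex than any degree-1 curve, so deg p = 2.
Then, from the axis intercepts and sections: one x-axis crossing is at x = 1; the curve avoids every integer y-axis point in the box.
Finally, fitting integer coefficients to these (and the overall shape) gives p.

3*x^2 - 2*x*y - 2*y^2 - 2*x - 1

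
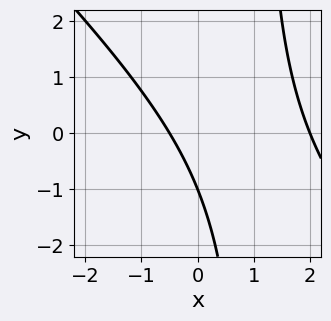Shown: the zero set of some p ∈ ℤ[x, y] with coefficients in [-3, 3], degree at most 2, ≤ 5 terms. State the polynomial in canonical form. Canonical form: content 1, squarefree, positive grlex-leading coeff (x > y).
2*x^2 + 2*x*y - 3*x - 2*y - 2

(a) Degree: a generic line meets the curve in up to 2 points, so deg p = 2.
(b) Against the integer gridlines: it crosses the x-axis at the gridline x = 2; one y-axis crossing is at y = -1.
(c) Matching integer coefficients to the picture gives p.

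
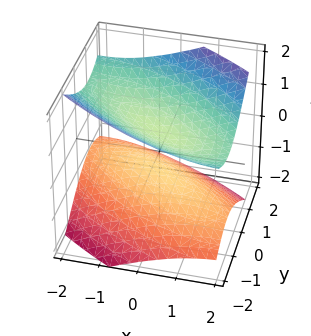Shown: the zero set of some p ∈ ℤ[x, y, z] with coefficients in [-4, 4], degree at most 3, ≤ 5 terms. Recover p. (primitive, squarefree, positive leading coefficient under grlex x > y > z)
1. There are 2 components. Treating them together as one polynomial.
2. deg p = 2. No degree-1 surface has this shape.
3. From the visible intercepts: the surface avoids every integer x-axis point in the box; no y-intercept at any integer in the box.
4. Matching integer coefficients to the picture gives p.

x^2 + 2*x*y + 2*y^2 - 3*z^2 + 1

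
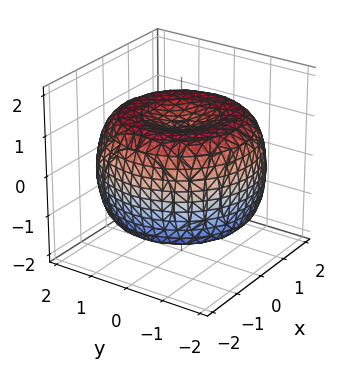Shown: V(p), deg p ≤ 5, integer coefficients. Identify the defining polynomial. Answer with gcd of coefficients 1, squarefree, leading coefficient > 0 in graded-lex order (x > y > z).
x^4 + 2*x^2*y^2 + y^4 - 3*x^2 - 3*y^2 + 3*z^2 - 3

1. The degree is 4 — the shape is more complex than any degree-3 surface.
2. Symmetry: the surface is invariant under rotation about z: p = q(x² + y², z).
3. Reading off the gridlines: a circular section at z = 1 has radius between 1 and 2; the z-axis gridline crossings are at z ∈ {-1, 1}.
4. Solving for integer coefficients yields p as stated.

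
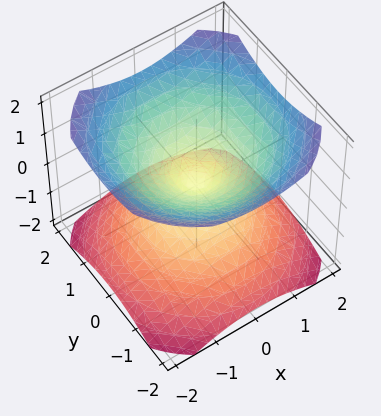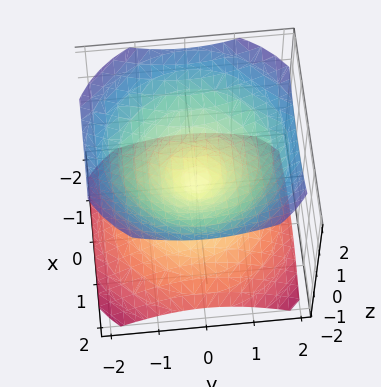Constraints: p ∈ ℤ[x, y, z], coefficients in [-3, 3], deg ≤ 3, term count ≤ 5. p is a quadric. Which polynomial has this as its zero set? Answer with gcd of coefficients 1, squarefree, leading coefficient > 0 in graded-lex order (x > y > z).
1. I count 2 distinct pieces.
2. The degree is 2 — a double cone through the origin; a quadric.
3. Symmetries: the z ↦ −z reflection is a symmetry, so z appears only in even powers; the z-axis is an axis of rotation, so x and y enter only as x² + y².
4. From the visible intercepts: it meets the z-axis at z = 0 (among the integer gridlines); it crosses the y-axis at the gridline y = 0; it meets the x-axis at x = 0 (among the integer gridlines).
5. Putting this together gives p.

2*x^2 + 2*y^2 - 3*z^2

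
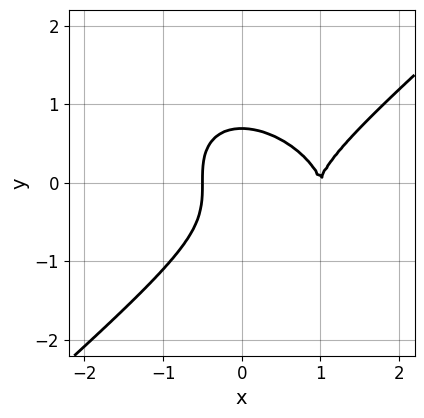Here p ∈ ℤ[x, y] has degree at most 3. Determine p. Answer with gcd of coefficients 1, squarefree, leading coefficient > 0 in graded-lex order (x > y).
Degree: no degree-2 curve has this shape, so deg p = 3.
Checking where it meets the axes: it crosses the x-axis at the gridline x = 1.
Assembling these constraints gives the stated polynomial.

2*x^3 - 3*y^3 - 3*x^2 + 1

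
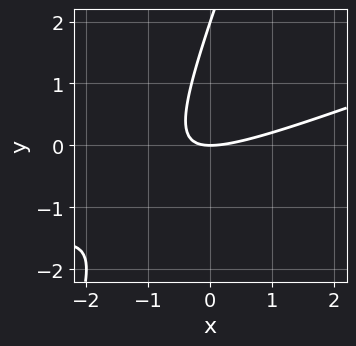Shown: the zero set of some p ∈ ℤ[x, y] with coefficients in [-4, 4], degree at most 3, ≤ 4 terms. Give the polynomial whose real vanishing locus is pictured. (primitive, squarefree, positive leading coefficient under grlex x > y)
x^2 - 3*x*y + y^2 - 2*y

1. Degree: no degree-1 curve has this shape, so deg p = 2.
2. From the axis intercepts and sections: the y-axis gridline crossings are at y ∈ {0, 2}; one x-axis crossing is at x = 0.
3. Assembling these constraints gives the stated polynomial.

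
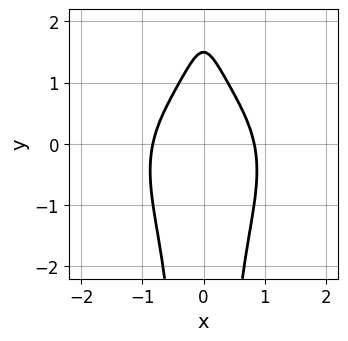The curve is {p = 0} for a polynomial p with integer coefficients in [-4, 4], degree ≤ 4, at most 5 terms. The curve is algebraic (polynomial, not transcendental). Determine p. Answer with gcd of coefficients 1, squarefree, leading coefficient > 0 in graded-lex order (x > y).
1. The degree is 4 — a generic line meets the curve in up to 4 points.
2. Symmetries: the x ↦ −x reflection is a symmetry, so x appears only in even powers.
3. Solving for integer coefficients yields p as stated.

2*x^4 + 3*x^2*y^2 + 3*x^2 + 2*y - 3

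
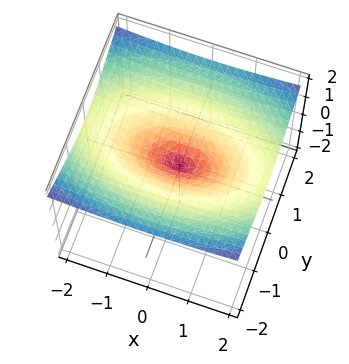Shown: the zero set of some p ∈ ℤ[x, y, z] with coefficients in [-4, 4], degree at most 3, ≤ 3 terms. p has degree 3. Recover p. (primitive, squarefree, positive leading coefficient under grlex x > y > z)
First, degree: a generic line meets the surface in up to 3 points, so deg p = 3.
Next, checking where it meets the axes: it meets the z-axis at z = 0 (among the integer gridlines); it crosses the y-axis at the gridline y = 0; one x-axis crossing is at x = 0.
Finally, the integer polynomial consistent with all of this is the stated p.

3*z^3 - x^2 - 3*y^2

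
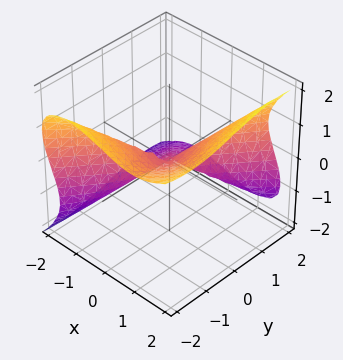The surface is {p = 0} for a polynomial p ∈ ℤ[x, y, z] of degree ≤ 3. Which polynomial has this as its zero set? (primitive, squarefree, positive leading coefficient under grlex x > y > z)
deg p = 3. No degree-2 surface has this shape.
Checking where it meets the axes: it crosses the y-axis at the gridline y = 0; it meets the z-axis at z = 0 (among the integer gridlines); one x-axis crossing is at x = 0.
Fitting integer coefficients to these (and the overall shape) gives p.

2*x^3 + 2*x*y*z - y^3 - 3*z^3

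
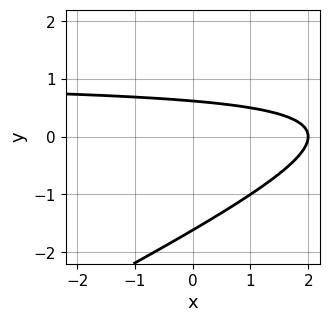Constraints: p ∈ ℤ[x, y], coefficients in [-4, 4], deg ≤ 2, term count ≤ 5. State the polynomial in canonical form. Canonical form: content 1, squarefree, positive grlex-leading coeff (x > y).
1. Degree: no degree-1 curve has this shape, so deg p = 2.
2. Observable constraints: one x-axis crossing is at x = 2.
3. Solving for integer coefficients yields p as stated.

x*y - 2*y^2 - x - 2*y + 2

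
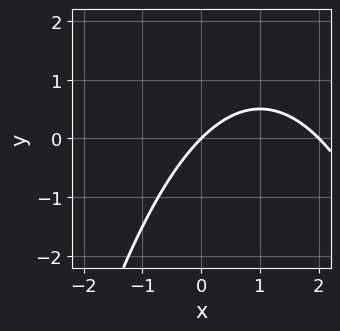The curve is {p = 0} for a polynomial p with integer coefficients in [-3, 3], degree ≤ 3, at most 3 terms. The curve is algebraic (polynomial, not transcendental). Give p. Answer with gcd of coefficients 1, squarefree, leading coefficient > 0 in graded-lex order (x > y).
x^2 - 2*x + 2*y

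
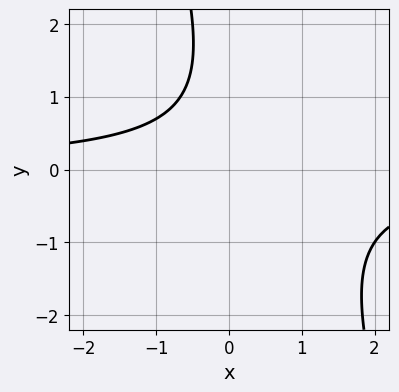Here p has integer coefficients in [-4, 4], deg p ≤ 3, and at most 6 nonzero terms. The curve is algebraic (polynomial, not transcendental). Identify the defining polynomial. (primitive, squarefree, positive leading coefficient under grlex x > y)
3*x*y + y^2 - 2*y + 3

1. The degree is 2 — a generic line meets the curve in up to 2 points.
2. Against the integer gridlines: no x-intercept at any integer in the box; the curve avoids every integer y-axis point in the box.
3. Together with the visible shape, these determine p as stated.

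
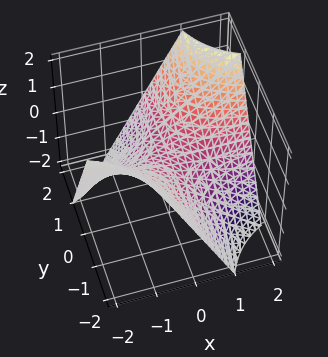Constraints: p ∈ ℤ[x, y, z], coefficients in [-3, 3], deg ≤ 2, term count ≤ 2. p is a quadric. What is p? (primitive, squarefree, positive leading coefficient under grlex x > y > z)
First, the degree is 2 — a hyperbolic paraboloid; a quadric.
Next, from the visible intercepts: every point of the y-axis in the box is on the surface; one z-axis crossing is at z = 0; the visible x-axis segment lies entirely on the surface.
Finally, these observations pin down the coefficients.

x*y - z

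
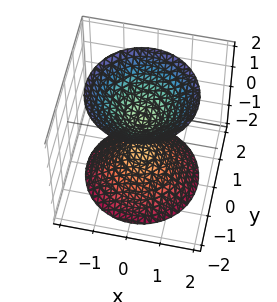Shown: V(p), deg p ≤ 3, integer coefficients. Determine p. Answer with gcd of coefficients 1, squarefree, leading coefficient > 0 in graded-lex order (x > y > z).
3*x^2 + 3*y^2 - 2*z^2 + 1

1. I count 2 distinct pieces.
2. deg p = 2.
3. Symmetries: the z ↦ −z reflection is a symmetry, so z appears only in even powers; the surface is invariant under rotation about z: p = q(x² + y², z).
4. Reading off the gridlines: the surface avoids every integer y-axis point in the box; a circular section at z = 1 has radius between 0 and 1.
5. These observations pin down the coefficients.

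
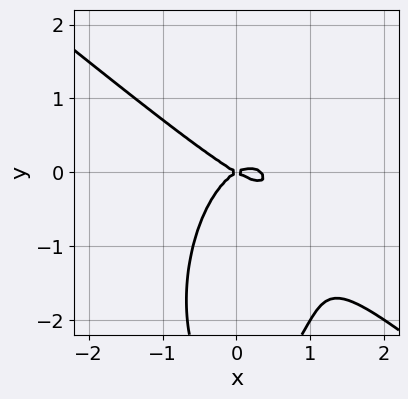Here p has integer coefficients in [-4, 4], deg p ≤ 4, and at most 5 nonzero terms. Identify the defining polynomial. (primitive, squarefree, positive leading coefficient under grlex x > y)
Degree: the shape is more complex than any degree-2 curve, so deg p = 3.
Reading off the gridlines: one x-axis crossing is at x = 0; it meets the y-axis at y = 0 (among the integer gridlines).
Matching integer coefficients to the picture gives p.

3*x^3 + 3*x^2*y + y^3 - x^2 + 3*y^2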